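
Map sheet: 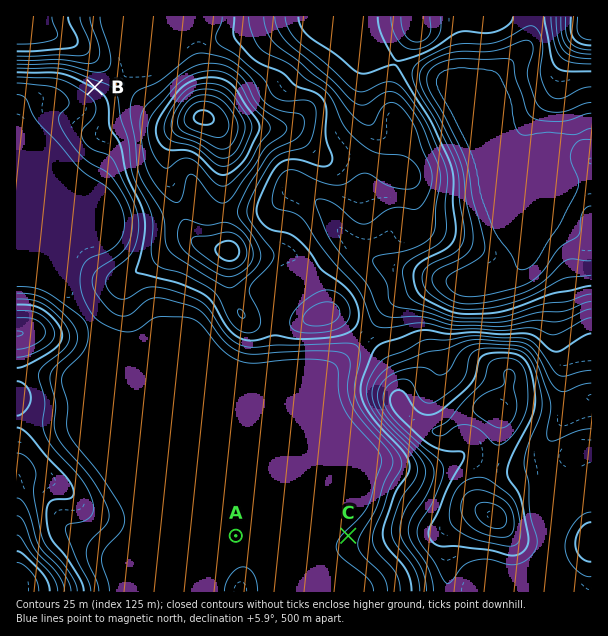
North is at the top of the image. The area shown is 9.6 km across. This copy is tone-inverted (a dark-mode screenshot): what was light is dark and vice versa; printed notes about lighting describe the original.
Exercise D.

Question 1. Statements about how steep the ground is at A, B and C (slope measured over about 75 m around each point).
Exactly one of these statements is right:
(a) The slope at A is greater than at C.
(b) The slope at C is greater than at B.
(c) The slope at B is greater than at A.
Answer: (c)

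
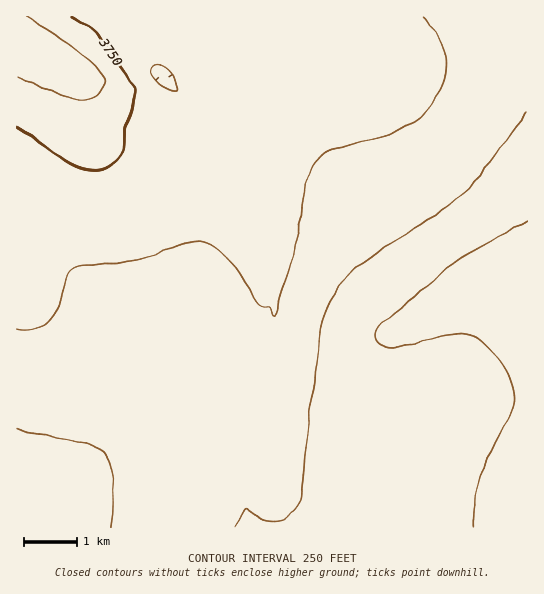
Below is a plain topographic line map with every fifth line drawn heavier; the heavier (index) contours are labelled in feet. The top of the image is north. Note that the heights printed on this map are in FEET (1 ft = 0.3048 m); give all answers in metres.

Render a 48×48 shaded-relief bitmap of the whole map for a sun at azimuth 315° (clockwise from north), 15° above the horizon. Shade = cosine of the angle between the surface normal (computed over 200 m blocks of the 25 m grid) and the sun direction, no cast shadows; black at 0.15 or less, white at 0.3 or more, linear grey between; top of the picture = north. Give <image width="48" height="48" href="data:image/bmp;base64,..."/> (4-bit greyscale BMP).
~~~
<image width="48" height="48" href="data:image/bmp;base64,Qk32BAAAAAAAAHYAAAAoAAAAMAAAADAAAAABAAQAAAAAAIAEAAATCwAAEwsAABAAAAAAAAAAAAAAABEREQAiIiIAMzMzAERERABVVVUAZmZmAHd3dwCIiIgAmZmZAKqqqgC7u7sAzMzMAN3d3QDu7u4A////ALu7u7zd7+3KhmZndkNHqqqqmZqqqqqqq7u7u7zN7u7Kh2Zpl0IlmqqZmZmaqqqqqru7u7vN7v7bl2ZpylM0iZmZmZmZmqqqqru7u7vN7v7cqGZp7XRFiZmZmZmZmZqqqruru7vM3v/tuXZY3pRFiZmZmZmZmZmqqqqqq7u83u/uyodnzpRFeZmZmZmZmZmaqqqqqru8ze/+25dmvpRFeZmZmZmZmZmZqqqqqqu7ze7/7Kl2rZRFeZmZmZmZmZmZmqqqqqq7zN7/7cqGnZRFeZmZmZmZmZmZmqqqqqqrvN3v/tuXjJRFeZmqqqmZmZmZmaqqqqqqu83u/tyoi5RFeZqqqqqpmZmZmqqqqqqqq7ze7u25ipRFeJqru7uqqZmZmqqqqqqqqrzN7u3KioRFeJq7zMu7qqmZqpmZmqqqqqvM3u3KmoRFeJq8zdzLuqqaqoiImZqqqqq83e7bmoRFZ4q83d3cy7qqqnd3iJmZqqq7ze7cqXRFVoms3e7dzLuqq2ZmeImZmaqrzd7cqnRERWibzd7t3cu7u1VFZ4iZmZmqvN3cunRDRFaKvN3e3dy7u1Q0VniZmZmqvM3cunRDM0Vomrzd3dy7u1VEVniJmZmaq83cunVDIjRWeau83cy7u3ZVVniJmZmZq8zcunVDIiNFZ4mrvMu7qql2Z3iIiIiZqrzMuoVDIiM0RWeJqqqqqcuXd4iIiIiJmrzMuoVDMzMzREVniIiIiNypiIiIiIiImqvLuoZUMzREM0RFZmd3d+26mYiIiIiImau7uoZVREREQzM0RFVWZt26mZiIiIiImau7qoZlVVVVRDMzM0RFVdy6qZiIiHiImaq7qXZmZmZmVUMzMzNEVcu6qZiIh3eImaq6qXZmZ3d2ZVRDMzM0Rbu6mZiId3eImaqqmXZmd3d3dmVEQzM0RbuqmZiHd3eImqqqmHVmd4iId2ZVREREVbuqmZiHd3iJmruqmGVnd4iIh3ZmVUREVbuqmYiHd3iJq7uql2ZneIiIiHd2ZVVVVbuqmYh3d3iau8u6mGZneIiIiHd2ZlVVVbuqmYh3d4mrzMy6iGZneIiIiHd3ZmVVVbuqmYd3Z4ms3dy6h2Znd4iIh3d3ZmZVVaqqmYdmZ4m87ty5h2Znd3d3d3d3ZmZVVZqpmIdmVnms3d25h3Z3d3d3d3d3ZmZlVYmZmHZUNGir3ty5h3d3d3ZmZmZ3ZmZlVXiJh2QyEket//25h3d3d2ZmZmZmZmZmZWeHdlMREkjO//26mIiHd2ZmZmZnd3ZmZmd3ZkMRE2rf//26mZmIh3ZmZmZ3d3d2Znd3dlRDNYvf/+3LqqqqmYd3d3d3d3d3dod4iIdmZorO/+3Lu7u7uqmIiIiIiIh3d5mZqqmGVnm97t3MzMzd3MuqmZmZiIiId7u8zMqGVWi83d3Mzd3u7dzLqqmZmZmIiM3d3cqWVWis3d3M3e7u7u3cu6qqqZmZiM7u7cuYdnirzdzN3e7v/u7cy7uqqqmZma7+79y6mIibvMzN3e7u7u7dzLu7qqqZmQ=="/>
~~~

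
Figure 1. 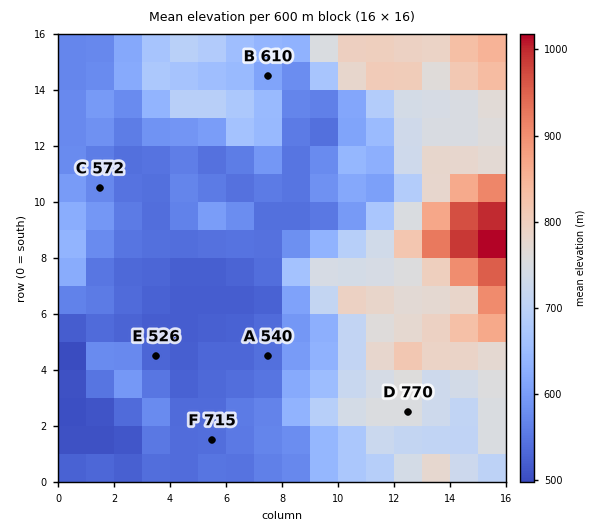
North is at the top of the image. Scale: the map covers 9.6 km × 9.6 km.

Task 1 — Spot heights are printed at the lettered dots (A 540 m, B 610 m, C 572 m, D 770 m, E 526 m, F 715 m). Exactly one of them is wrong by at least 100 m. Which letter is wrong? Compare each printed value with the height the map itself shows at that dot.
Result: F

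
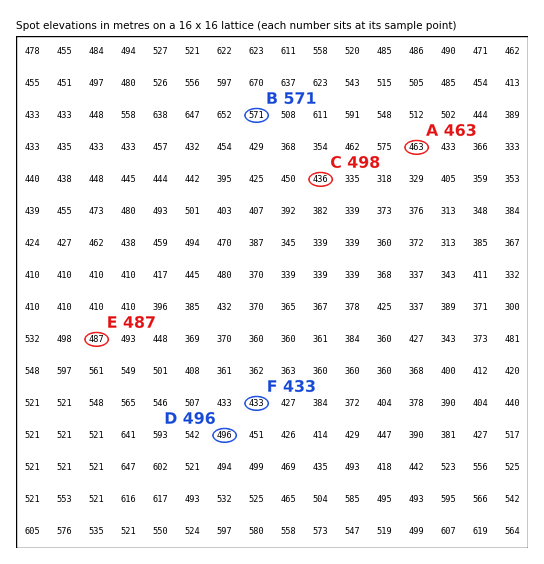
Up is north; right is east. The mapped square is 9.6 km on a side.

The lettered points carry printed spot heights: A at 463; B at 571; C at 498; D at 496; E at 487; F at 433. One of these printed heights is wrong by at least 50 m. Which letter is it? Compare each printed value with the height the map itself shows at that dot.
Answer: C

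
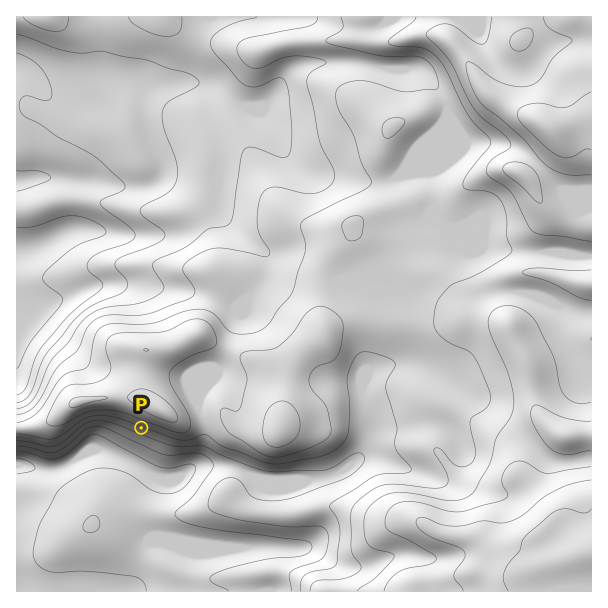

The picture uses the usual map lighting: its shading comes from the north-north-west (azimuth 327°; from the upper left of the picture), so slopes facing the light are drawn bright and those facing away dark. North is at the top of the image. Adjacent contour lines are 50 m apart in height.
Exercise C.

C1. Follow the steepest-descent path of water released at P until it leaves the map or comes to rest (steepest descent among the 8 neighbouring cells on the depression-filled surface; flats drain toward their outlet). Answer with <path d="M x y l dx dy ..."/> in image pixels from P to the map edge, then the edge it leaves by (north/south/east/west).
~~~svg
<path d="M141 428l0 10-19 20-3 0-5-3-3 0-6-3-19 0-2 1-6 0-12 12-6 3-3 0-1 2-18 0-2-2-4 0-2-1-4 0-2-2-7 0"/>
exit: west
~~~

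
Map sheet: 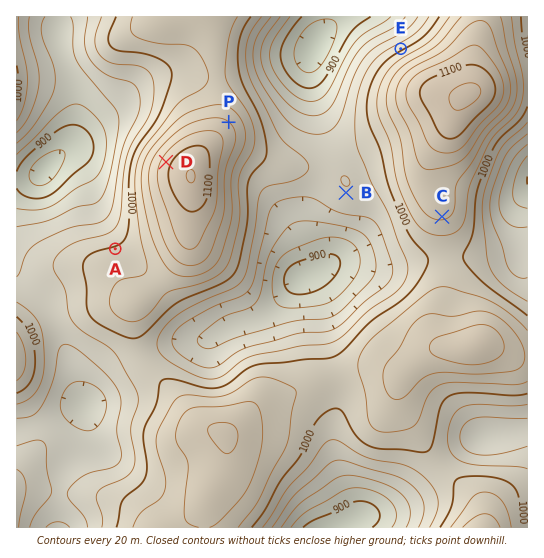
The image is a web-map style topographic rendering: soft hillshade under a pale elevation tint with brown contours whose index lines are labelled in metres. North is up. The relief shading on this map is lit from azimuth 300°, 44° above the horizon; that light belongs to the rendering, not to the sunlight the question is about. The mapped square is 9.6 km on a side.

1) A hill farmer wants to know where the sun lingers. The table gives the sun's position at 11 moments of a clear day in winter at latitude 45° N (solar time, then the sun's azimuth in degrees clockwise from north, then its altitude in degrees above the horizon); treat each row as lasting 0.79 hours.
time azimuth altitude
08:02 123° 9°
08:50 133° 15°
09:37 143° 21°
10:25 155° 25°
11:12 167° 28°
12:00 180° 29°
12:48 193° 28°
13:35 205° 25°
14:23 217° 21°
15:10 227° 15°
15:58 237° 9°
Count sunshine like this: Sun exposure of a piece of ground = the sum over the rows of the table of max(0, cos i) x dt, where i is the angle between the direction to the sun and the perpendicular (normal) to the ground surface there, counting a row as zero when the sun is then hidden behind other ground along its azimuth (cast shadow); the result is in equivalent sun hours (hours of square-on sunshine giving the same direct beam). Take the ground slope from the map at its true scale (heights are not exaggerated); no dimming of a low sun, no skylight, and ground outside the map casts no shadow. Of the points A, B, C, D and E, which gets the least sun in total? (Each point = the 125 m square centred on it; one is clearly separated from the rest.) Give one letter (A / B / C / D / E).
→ E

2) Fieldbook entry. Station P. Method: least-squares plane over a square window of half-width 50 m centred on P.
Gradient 5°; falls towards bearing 39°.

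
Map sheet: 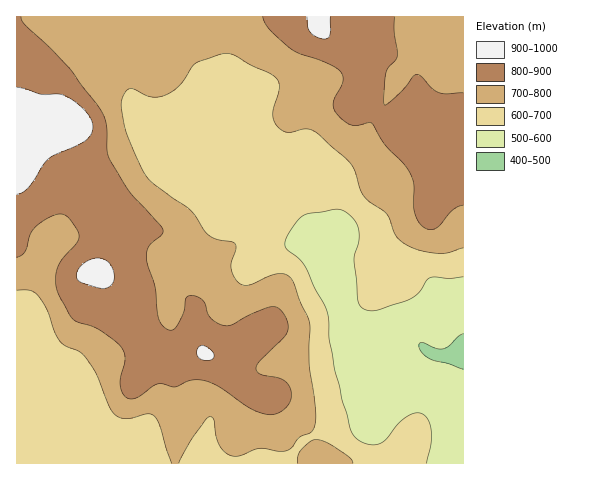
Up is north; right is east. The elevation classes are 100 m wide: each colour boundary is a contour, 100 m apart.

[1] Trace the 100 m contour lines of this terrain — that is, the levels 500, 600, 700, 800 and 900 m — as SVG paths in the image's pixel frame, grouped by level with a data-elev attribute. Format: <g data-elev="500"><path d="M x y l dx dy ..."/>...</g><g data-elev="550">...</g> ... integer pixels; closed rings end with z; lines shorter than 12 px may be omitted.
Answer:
<g data-elev="500"><path d="M463 369l-33-10-8-6-3-7 1-3 3-1 12 6 9 1 5-3 10-10 4-2"/></g><g data-elev="600"><path d="M427 463l4-19 0-13-3-12-7-6-7 0-9 5-8 7-11 14-8 5-7 1-7-2-7-4-4-5-11-34-8-31-5-29 0-20-3-11-12-22-9-21-6-7-13-10-1-7 10-19 10-8 31-6 6 1 6 4 8 9 3 9 0 10-5 17 4 41 3 7 7 3 10 0 32-11 8-6 9-13 4-3 18 1 14-1"/></g><g data-elev="700"><path d="M179 463l13-24 17-22 2 0 3 2 2 18 4 10 7 6 7 3 7 0 18-8 20 3 7 0 6-4 8-10 12-5 3-7 1-9-7-52 1-39-16-41-4-7-5-3-7 0-9 2-19 9-6 0-5-2-5-6-3-10 0-5 5-13-1-6-18-4-8-4-19-25-35-25-8-7-11-23-11-29-4-23 2-7 4-6 6-1 18 8 13-1 8-4 8-7 12-18 4-4 26-9 7 0 6 1 16 10 19 9 6 4 3 5 0 6-6 26 4 11 4 4 6 2 18-3 8 2 33 27 8 11 9 26 6 6 18 13 8 20 5 7 15 8 19 4 13 0 16-5"/><path d="M353 463l-3-5-15-11-10-5-9-2-7 2-9 9-2 5 0 7"/><path d="M17 290l14 1 8 5 8 14 7 22 6 9 6 5 15 7 11 14 6 10 11 29 6 8 4 3 6 2 22-5 5 0 3 3 5 9 12 37"/></g><g data-elev="800"><path d="M17 257l8-5 6-20 10-10 9-5 9-3 6 1 5 5 8 11 1 7-3 6-13 14-5 8-2 12 1 13 12 23 5 6 24 9 17 12 7 7 3 6 0 6-4 17-1 8 3 8 4 5 5 1 5-1 21-14 17 3 13-6 9-1 9 1 9 3 34 24 15 6 7 1 7-2 7-4 5-6 1-11-4-9-8-5-19-4-4-5 3-7 24-23 4-7 1-6-1-6-4-8-5-4-5-1-6 1-18 7-17 10-8 1-8-4-6-4-5-14-3-4-6-4-6-1-4 4-3 14-8 15-6 2-8-6-3-10-3-27-7-22-2-9 3-10 13-11 1-6-33-36-20-33-3-9-1-28-7-15-29-39-20-21-25-23-3-5-1-3"/><path d="M463 93l-17 1-8-2-7-4-10-12-4-2-4 2-16 20-9 8-4 1 2-32 3-6 7-7 1-5-3-23 0-15"/><path d="M263 17l6 12 22 20 9 5 27 9 14 9 2 9-9 20-1 5 2 5 7 8 8 6 7 0 12-2 3 1 13 21 20 21 8 15 1 29 3 9 4 6 7 4 7 0 18-19 10-5"/></g><g data-elev="900"><path d="M202 360l8 0 4-4-4-7-8-4-3 2-2 6 1 4z"/><path d="M102 288l6 0 4-4 2-6-1-8-3-6-6-5-6-1-7 1-11 8-3 6 0 5 5 5z"/><path d="M17 194l5-2 7-5 19-28 36-18 6-5 3-9-1-7-5-8-9-8-10-7-9-3-18 0-24-7"/><path d="M307 17l1 10 2 5 6 5 9 2 3-1 2-3 0-18"/></g>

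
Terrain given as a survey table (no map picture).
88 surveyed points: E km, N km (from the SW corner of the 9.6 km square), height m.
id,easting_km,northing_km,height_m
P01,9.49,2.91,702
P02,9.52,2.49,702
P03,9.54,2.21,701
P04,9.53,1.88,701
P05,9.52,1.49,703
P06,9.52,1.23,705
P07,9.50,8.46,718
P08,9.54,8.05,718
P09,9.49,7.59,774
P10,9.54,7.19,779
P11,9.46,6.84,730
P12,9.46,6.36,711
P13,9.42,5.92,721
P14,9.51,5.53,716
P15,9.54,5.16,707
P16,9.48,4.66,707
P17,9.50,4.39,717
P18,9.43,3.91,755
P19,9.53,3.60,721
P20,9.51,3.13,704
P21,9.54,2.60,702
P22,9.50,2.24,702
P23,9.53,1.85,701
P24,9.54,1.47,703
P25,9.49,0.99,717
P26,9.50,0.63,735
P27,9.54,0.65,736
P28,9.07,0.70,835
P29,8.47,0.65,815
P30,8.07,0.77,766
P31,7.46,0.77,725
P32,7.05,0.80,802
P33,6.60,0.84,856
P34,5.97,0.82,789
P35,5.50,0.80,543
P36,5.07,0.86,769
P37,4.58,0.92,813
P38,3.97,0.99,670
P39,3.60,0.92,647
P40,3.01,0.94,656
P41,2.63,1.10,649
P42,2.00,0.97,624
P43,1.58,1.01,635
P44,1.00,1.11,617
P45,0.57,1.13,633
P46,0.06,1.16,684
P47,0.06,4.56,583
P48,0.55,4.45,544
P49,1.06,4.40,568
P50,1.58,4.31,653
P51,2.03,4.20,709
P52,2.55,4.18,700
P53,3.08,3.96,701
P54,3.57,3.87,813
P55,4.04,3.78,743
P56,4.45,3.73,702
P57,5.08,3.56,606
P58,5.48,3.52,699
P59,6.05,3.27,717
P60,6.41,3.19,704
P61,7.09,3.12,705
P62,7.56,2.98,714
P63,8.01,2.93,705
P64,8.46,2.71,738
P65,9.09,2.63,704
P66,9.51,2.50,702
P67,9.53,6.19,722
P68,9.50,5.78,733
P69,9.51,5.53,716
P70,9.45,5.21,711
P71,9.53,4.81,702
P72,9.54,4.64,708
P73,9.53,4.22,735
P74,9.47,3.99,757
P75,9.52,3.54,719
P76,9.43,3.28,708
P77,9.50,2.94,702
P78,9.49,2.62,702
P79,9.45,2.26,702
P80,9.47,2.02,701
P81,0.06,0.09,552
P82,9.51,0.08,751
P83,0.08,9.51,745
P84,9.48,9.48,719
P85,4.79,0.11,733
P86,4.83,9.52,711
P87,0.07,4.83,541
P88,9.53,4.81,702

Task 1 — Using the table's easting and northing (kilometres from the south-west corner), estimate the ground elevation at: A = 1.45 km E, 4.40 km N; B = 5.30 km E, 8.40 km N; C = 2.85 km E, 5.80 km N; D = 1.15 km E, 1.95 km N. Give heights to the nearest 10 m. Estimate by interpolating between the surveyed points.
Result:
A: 630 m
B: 690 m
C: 750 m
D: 560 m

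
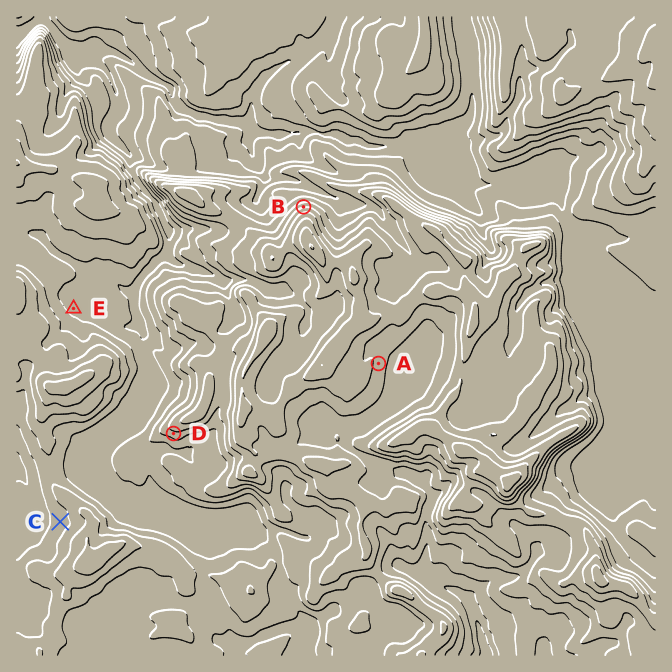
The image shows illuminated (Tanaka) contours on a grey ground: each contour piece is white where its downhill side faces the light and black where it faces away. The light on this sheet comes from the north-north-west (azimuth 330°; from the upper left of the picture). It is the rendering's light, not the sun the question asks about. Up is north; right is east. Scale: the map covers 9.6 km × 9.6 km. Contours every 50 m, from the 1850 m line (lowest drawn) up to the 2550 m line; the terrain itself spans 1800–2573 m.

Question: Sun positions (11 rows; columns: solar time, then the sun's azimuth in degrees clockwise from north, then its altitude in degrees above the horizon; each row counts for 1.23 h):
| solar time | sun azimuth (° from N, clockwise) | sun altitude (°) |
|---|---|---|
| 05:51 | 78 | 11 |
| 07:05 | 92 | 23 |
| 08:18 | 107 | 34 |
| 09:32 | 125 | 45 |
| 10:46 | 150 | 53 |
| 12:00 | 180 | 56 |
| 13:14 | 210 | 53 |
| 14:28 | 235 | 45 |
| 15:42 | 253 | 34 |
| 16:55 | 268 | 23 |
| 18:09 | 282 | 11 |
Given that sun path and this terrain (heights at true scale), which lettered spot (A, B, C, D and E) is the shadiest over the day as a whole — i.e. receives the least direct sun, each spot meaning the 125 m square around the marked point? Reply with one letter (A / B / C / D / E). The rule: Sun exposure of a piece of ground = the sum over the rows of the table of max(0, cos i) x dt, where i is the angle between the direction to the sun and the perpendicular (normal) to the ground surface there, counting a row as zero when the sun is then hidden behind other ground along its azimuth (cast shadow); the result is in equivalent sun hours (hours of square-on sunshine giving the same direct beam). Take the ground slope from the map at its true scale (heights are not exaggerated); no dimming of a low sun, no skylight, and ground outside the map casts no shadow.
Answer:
B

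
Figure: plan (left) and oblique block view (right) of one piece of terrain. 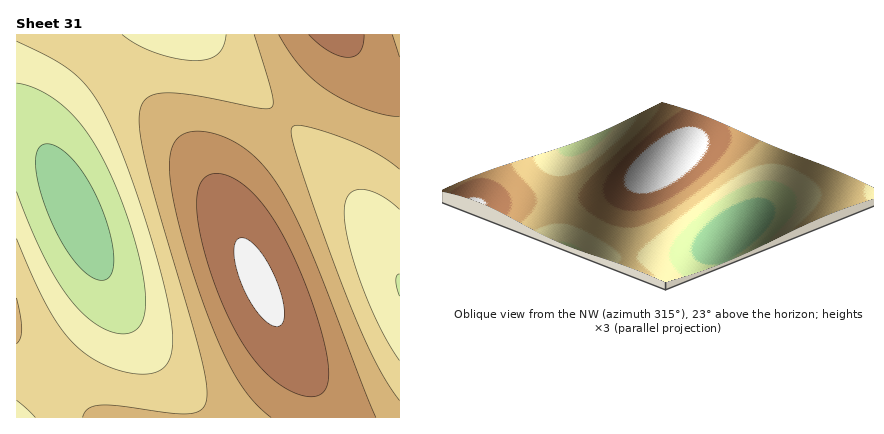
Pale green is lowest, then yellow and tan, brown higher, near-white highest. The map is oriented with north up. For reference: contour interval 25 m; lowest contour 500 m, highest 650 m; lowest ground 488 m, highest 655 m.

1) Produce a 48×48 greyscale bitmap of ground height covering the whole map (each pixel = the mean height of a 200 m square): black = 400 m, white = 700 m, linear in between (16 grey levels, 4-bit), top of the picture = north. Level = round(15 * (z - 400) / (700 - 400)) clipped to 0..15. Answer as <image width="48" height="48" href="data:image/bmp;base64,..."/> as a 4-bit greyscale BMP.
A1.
<image width="48" height="48" href="data:image/bmp;base64,Qk32BAAAAAAAAHYAAAAoAAAAMAAAADAAAAABAAQAAAAAAIAEAAATCwAAEwsAABAAAAAAAAAAAAAAABEREQAiIiIAMzMzAERERABVVVUAZmZmAHd3dwCIiIgAmZmZAKqqqgC7u7sAzMzMAN3d3QDu7u4A////AHeIiImZmZmZmZmZmZmZmqqqu7u7u6qqqXiIiImZmZmZmZmZmZmZqqqru7u7u6qqmYiIiImZmZiIiIiImZmaqqu7u7u7u6qpmYiIiIiIiIiIiIiIiZmaqru7u7u7u6qpmYiIiIiIiIiIiIiIiZmqqru7zMu7u6qZmIiIiIiIiIiHiIiIiZmqq7u8zMy7uqqZiIiIiIiIh3d3d3iIiZqqu7zMzMy7uqqZiJmIiIiHd3d3d3iImZqru8zMzMy7uqmYiJmIiIh3d3d3d3iImZqru8zMzMy7uqmYh5mIiId3d3Z3d3eImaq7vMzMzMy7qpmId5mIiHd3dmZmd3eImaq7zMzMzMy7qpmId5mIh3d2ZmZmZ3iImau7zMzczMu7qZiHd5mIh3dmZmZmZ3iJmqu8zM3czMu6qZiHd5iId3ZmZmZmZ3iJmqu8zN3dzMu6qYh3dpiId2ZmZVZmZ3iJqrvMzd3czLuqmYh3dpiHd2ZlVVVmZ3iZqrvMzd3czLuqmYh3ZoiHdmZVVVVmZ3iZqrzM3d3czLuqmId3Zoh3ZmVVVVVmd4iZq7zM3d3My7qpmId3Zoh3ZlVVVVVmd4iaq7zM3d3My7qpmId3Zod2ZlVVVVVmd4maq8zN3dzMu7qZiHd2Zod2ZVVVVVVmeImau8zN3dzMu6qZiHd3ZndmZVVVVVZneImqu8zN3czLu6qYiHd3d3dmVVVFVVZneJmqu8zMzMzLuqmYh3d3d3ZmVVRFVVZneJmru8zMzMy7uqmYh3d3d3ZlVVRFVVZniJqrvMzMzMy7qpmIh3d3d3ZlVURFVWZ3iJqrvMzMzMu7qpmIh3d3d2ZVVURVVWZ3iZqrvMzMzLu6qZmIh3d3eGZVVURVVmZ4iZqru8zMy7uqqZmIh3d3iGZVVUVVVmd4iaqru8zMu7uqmZiIiIeIiGVVVVVVVmd4maqru7u7u7qqmZiIiIiIiGVVVVVVZneImaqru7u7u6qpmZiIiIiIiWVVVVVWZneImaqru7u7uqqpmZiIiIiImWVVVVVWZ3iImaqru7u7qqqZmZiIiIiZmVVVVVVmZ3iJmaqqu7uqqqmZmZiIiJmZmVVVVVZmd3iJmaqqqqqqqpmZmZmZmZmZmVVVVWZmd4iJmaqqqqqqqZmZmZmZmZmZqmVVVmZnd4iJmZqqqqqpmZmZmZmZmZmqqmZWZmZ3eIiZmZmqqpmZmZmZmZmZmaqqqmZmZmd3eIiZmZmZmZmZmZmZmZmZqqqqqmZmZnd3iIiZmZmZmZmZmZmZmZmqqqqqqmZmZ3d3iIiJmZmZmZmZmZmZmZqqqqqqqmZmd3d4iIiImZmIiIiIiJmZmaqqq7u7qmZ3d3eIiIiIiIiIiIiIiJmZmqqqu7u7qnd3d3iIiIiIiIiIiIiIiJmZqqq7u7u7und3eIiIiIiIiIiIiIiIiJmaqqu7u7u7qnd4iIiIiIiIiHd3d3iIiJmaqru7u7u7qniIiIiIiIiHd3d3d3eIiZmqq7u7u7u7qoiIiIiIiIh3d3d3d3eIiZmqu7vMzLu7qg=="/>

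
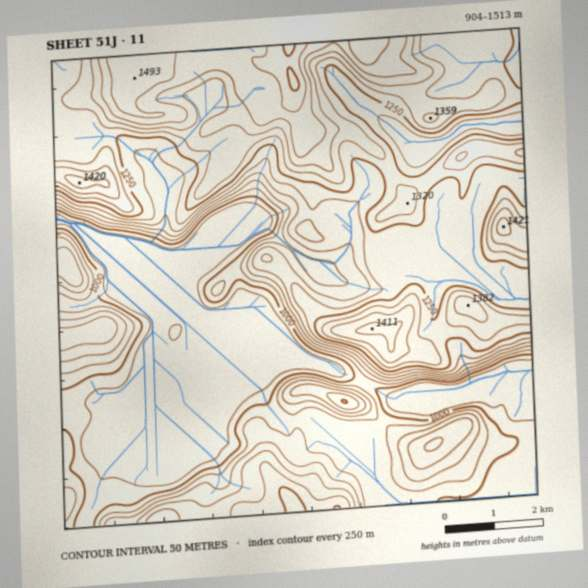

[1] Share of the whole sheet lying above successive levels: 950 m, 81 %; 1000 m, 75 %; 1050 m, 67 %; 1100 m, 61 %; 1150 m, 55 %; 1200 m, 46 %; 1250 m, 33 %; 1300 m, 21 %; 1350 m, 13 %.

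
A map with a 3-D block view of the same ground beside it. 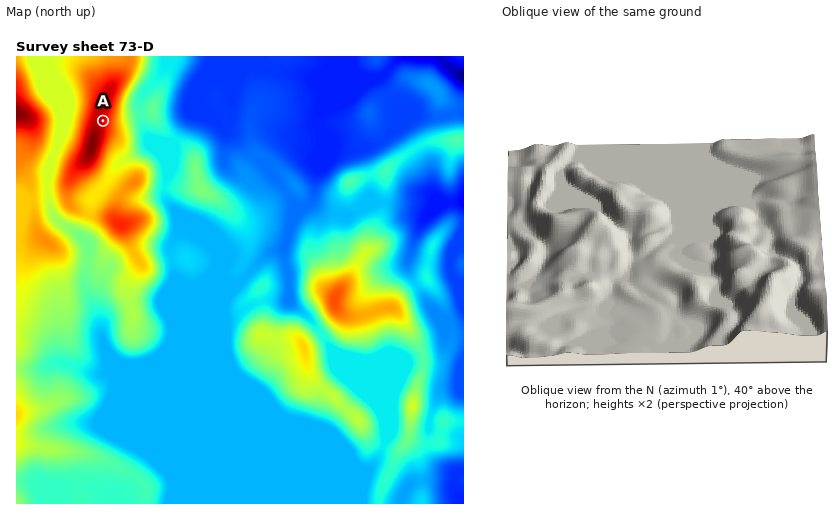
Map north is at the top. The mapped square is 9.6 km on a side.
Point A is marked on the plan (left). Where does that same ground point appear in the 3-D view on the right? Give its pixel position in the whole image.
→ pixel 764 293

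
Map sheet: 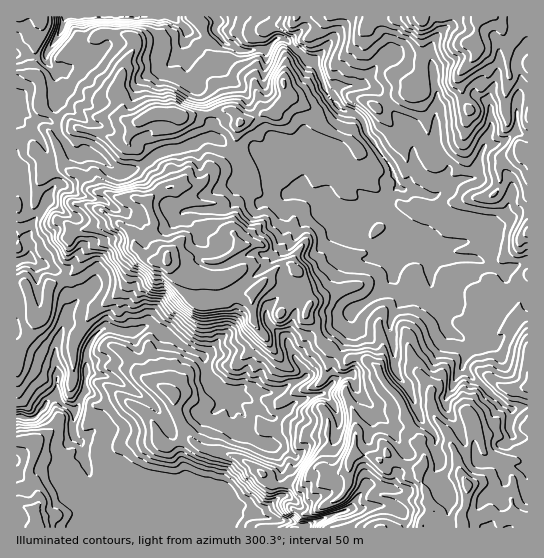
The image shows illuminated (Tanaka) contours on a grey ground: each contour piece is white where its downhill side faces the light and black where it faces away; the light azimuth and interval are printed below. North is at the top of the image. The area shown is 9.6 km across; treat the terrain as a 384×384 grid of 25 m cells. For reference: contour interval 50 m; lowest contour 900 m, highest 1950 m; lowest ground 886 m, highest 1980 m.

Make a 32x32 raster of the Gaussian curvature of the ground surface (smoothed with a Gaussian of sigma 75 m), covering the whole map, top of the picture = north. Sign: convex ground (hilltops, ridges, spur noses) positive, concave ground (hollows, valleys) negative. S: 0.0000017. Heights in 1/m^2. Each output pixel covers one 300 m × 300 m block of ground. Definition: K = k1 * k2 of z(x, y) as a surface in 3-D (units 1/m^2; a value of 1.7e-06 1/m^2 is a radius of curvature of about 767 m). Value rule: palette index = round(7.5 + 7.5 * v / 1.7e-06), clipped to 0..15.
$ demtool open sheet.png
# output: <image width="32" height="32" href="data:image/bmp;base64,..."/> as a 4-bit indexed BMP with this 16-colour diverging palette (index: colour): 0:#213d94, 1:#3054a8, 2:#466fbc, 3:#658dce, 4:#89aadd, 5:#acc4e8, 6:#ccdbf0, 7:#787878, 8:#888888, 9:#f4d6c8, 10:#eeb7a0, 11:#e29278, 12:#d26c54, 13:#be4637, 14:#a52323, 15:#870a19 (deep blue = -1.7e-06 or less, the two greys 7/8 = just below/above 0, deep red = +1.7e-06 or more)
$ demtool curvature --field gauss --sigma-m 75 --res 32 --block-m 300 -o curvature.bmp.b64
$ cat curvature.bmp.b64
<image width="32" height="32" href="data:image/bmp;base64,Qk12AgAAAAAAAHYAAAAoAAAAIAAAACAAAAABAAQAAAAAAAACAAATCwAAEwsAABAAAAAAAAAAlD0hAKhUMAC8b0YAzo1lAN2qiQDoxKwA8NvMAHh4eACIiIgAyNb0AKC37gB4kuIAVGzSADdGvgAjI6UAGQqHAHl3d3iHd3d50PFW6EmIeHd7h3d3h3eIhRyP9Ud2lzh4dnh3d3eHim8Ch5WHwXn2eGaId4d1lpmPA/dKp11Vlnhmd3d2i2lxist3koqGhIZ1jWh3drhXeGiqVIiHeYh3uFejmJlnSXh6V4eHeFd0h3mpE5aZd2h3dpnaZod4ivZpd293h4qmiJZlBfV4iJZ1mKjIVXiIl1l3lPcOiXWZW3aXSIdleIeLZ2d1keZ3hGeoV3hftrdVhkyobFknmJeHjGlnWipadZ/HFieZhteIeHR5h3SH1o6DCfHZp6Vmd3h2doeGY3mJhYdGk2dXh3eId8VWjDtzZ4hqaFd6eHeIeIg5U453rld3hk+Ih3iIh4dmt410fGxoh5pzyHd3h3d3SkZ8JmdYhnxod1eHiId3iH+gtYmmaZd3xYd3h4aId3hyiY80qmh2hmeHd4iGh3WcaHenRthapoiIiHh3h4iHl2ioKHWWWKWnh4eId4eHd3hXaYipq2dndXeHeHlneGhnbndJZoZod6V4h4eJZ4d4eDh0S2h5mPA7c7h0iGeFiNbUfYd3V6qnblZIaajil7W5apRniGd1jViH2IU5h5sVdnl8R3ipmHeHlfdJh1h2rYeFRGiIdYdnZm7S5Wh5hXaIZ3hcaX8qgmiXcPiJipNsqHh9N3V5Wk94hw9KKWN/M1iH"/>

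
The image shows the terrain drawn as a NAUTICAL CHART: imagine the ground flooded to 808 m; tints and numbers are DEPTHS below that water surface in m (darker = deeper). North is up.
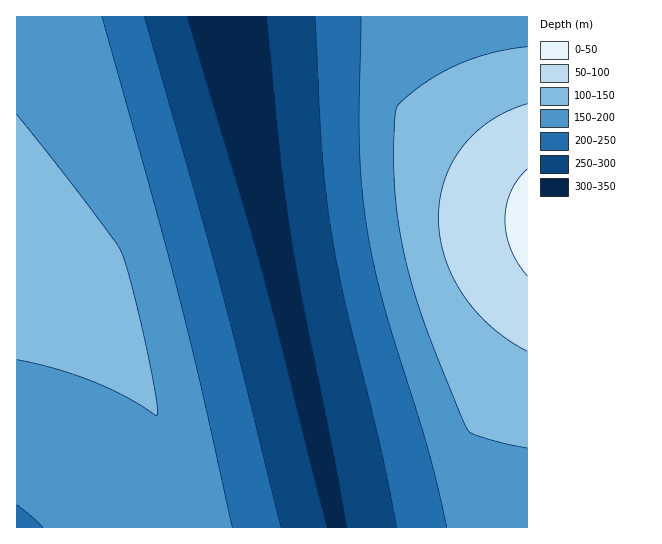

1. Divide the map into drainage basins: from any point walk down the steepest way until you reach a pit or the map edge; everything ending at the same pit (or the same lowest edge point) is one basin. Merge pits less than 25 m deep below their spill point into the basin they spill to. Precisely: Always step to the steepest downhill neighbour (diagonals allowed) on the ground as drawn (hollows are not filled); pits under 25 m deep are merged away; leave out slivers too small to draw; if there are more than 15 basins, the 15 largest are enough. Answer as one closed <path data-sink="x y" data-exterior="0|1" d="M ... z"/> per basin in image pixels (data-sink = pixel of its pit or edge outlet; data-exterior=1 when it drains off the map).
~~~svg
<path data-sink="225 17" data-exterior="1" d="M527 16l-511 1 0 262 62 34 35 24 23 21 9 17 7 23 31 130 345-1z"/><path data-sink="17 527" data-exterior="1" d="M18 280l-2 1 0 246 166 1-30-130-11-32-14-17-29-22-37-24z"/>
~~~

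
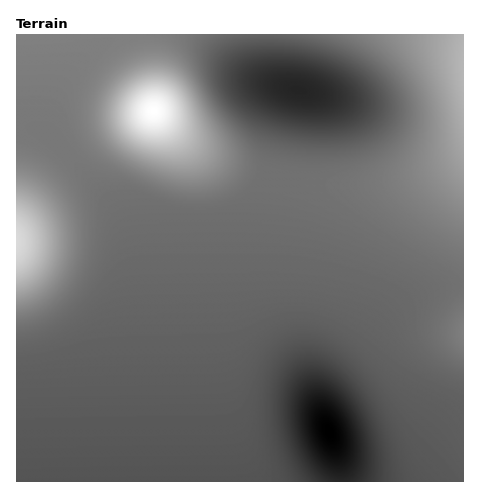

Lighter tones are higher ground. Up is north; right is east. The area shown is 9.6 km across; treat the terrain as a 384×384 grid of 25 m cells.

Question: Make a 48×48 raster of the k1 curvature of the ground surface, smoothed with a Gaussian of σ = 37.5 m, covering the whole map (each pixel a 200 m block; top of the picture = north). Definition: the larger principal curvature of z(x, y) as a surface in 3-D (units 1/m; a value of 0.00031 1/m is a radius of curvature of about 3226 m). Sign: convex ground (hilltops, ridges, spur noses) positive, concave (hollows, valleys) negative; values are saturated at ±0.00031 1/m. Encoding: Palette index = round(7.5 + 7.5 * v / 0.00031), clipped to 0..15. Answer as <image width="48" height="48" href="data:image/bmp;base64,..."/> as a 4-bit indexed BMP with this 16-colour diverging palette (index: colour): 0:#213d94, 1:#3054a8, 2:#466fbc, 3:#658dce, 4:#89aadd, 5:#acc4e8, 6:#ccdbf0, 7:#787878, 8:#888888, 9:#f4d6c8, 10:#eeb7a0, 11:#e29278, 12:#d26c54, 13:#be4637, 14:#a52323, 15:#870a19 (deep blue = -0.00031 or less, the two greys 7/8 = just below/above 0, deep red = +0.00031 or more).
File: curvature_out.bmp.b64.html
<image width="48" height="48" href="data:image/bmp;base64,Qk32BAAAAAAAAHYAAAAoAAAAMAAAADAAAAABAAQAAAAAAIAEAAATCwAAEwsAABAAAAAAAAAAlD0hAKhUMAC8b0YAzo1lAN2qiQDoxKwA8NvMAHh4eACIiIgAyNb0AKC37gB4kuIAVGzSADdGvgAjI6UAGQqHAIiIiIiIiIiIiIiIiIiJq7uYiImqqYiIiIiIiIiIiIiIiIiIiIiZq7qHd4mqqYiIiIiIiIiIiIiIiIiIiIiavLl2Z4mrqYiIiIiIiIiIiIiIiIiIiIiavKdlVnm7qYiIiIiIiIiIiIiIiIiIiImry5ZVVnq7qYiIiHd3iIiIiIiIiIiIiImru4VVVYq7qYiIiHd3d4iIiIiIiIiIiImrunZVVpvLqYiHd3d3d3iIiIiIiIiIiImruXZVV6u6mIh3d4iId3eIiIiIiIiIiImrqXZmeby6mIh3d4iIiId4iIiIiIiIiImqqYd3iru5mIh3d4iIiIiIiIiIiIiIiImqqYiImrupiIiIiIiIiIiIiIiIiIiIiImamZiJq7qYiIiIiIiIiIiIiIiIiIiIiImZmZmZqqmYiIiIiIiIiIiIiIiIiIiIiIiZmZmaqpmIiIiImYiIiIiIiIiIiIiIiIiJmZmZmZiIiIiJmoiIiIiIiIiIiIiIiIiIiZmZmYiIiIiZmoiIiIiIiIiIiIiIiIiIiImZiIiIiIiJmpmIiIiIiIiIiIiIiIiIiIiIiIiIiIiIiZmYiIiIiIiIiIiIiIiIiIiIiIiHeIiIiKqZiIiIiIiIiHiIiIiIiIiIiId3d3eIiKqpmIiIiIiIiHiIiIiIiIiIiHd3d3d3eLuqmYiIiIiIh3iIiIiIiIiIh3d3d3d3d7uqmYiIiIiIh3eIiIiIiIiIiHd3d3d3d7u6mYiIiIiId3eIiIiIiIiIiIiIiHd3d8u6qYiIiIiId3d4iIiIiIiIiIiIiIiIiMu6qYiIiIh3d3d4iIiIiIiIiIiIiIiIiMu6qYiIiId3d3d4iIiIiIiIiIiIiIiIiLu6mYiIh3d3d3d3iIiIiIiIiIiIiIiIiLuqmYiId3d3eIiIh4iIiIiIiIiIiIiIiLuqmYiHd3d4iIiIiIiIiIiIiIiIiIiIiKqpmIiHd3eIiIiIiIiIiIiIiIiIiIiIiKqZiIiHd3eIiJmZmIiIiIiIiIiIiIiIiJmYiIiIh4iImZqqmZiIiJmZmZmZmIiIiJmIiIiIiIiJmqu6qpmZmZmZmZmZmZmIiIiIiIiImZmaq7u7uqqaqqqqqqqZmZmYiIiIiIiZqqq7zMzMu6qqqqqqqqqZmZmZiIiHeIiavMzN3t3Mu6qqqqqqmZmZmZmIiIh3eIibze7v/+3LuqmqmZiIiIiIiIiIiIh3eIib3////+y6mYiYh3d3d3eIiIiIiId3eIib3////9uod3d3d3d3d3d3eIiIiHd3iIiazv///smGZmd3d3ZmZ3d3eIiIiHd3iIiave///bh2Vmd3d3dmZnd3eIiIiHd4iIiJq97//bl2ZmZmZ3dmZ3d3iIiIiIiIiIiImrze7bmHZmd2Z3Zmd3eIiJmZmIiIiIiIiaq8zLmHd3d3d3d3d4iZmZmZmIiIiIiIiJmqu6mYh3d3d3d4iZmamZmZmIiIiIiIiIiZmpmZiIiIiImZqqqqqZmYiIiIiIiIiIiImZmZmZmZmqqqqqqqmZmIiA=="/>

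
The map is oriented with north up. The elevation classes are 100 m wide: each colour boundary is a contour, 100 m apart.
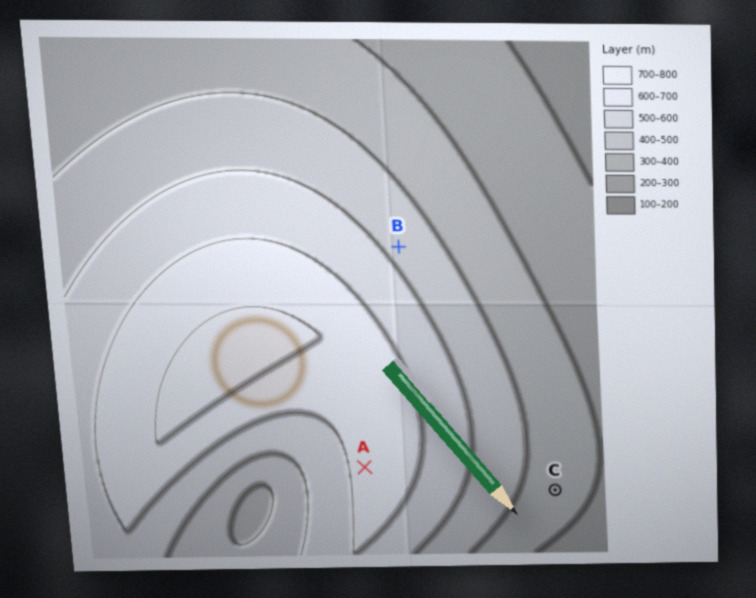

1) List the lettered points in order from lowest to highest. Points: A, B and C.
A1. C B A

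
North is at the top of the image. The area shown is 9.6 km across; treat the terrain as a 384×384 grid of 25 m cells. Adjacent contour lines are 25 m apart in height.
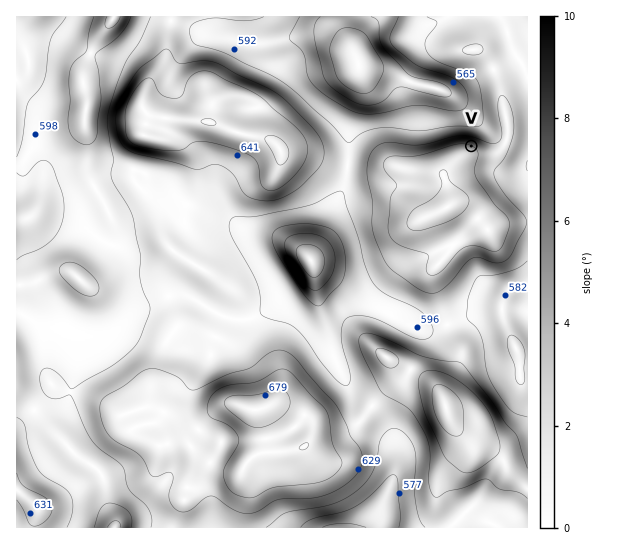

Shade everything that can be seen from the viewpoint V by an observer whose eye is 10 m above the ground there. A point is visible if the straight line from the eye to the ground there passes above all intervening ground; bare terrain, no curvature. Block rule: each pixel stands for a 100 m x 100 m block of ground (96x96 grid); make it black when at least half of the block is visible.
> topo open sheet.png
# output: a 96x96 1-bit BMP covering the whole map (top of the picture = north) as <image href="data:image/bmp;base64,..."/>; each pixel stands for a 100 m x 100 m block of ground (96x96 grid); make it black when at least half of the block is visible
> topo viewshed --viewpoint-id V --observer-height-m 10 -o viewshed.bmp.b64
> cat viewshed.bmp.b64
<image width="96" height="96" href="data:image/bmp;base64,Qk2+BAAAAAAAAD4AAAAoAAAAYAAAAGAAAAABAAEAAAAAAIAEAAATCwAAEwsAAAIAAAAAAAAA////AAAAAAAAAAAAAAAAAAAAAAAAAAAAAAAAAAAAAAAAAAAAAAAAAAAAAAAAAAAAAAAAAAAAAAAAAAAAAAAAAAAAAAAAAAAAAAAAAAAAAAAAAAAAAAAAAAAAAAAAAAAAAAAAAAAAAAAAAAAAAAAAAAAAAAAAAAAAAAAAAAAAAAAAAAAAAAAAAAAAAAAAAAAAAAAAAAAAAAAAAAAAAAAAAAAAAAAAAAAAAAAAAAAAAAAAAAAAAAAAAAAAAAAAAAAAAAAAAAAAAAAAAAAAAAAAAAAAAAAAAAAAAAAAAAAAAAAAAAAAAAAAAAAAAAAAAAAAAAAAAAAAAAAAAAAAAAAAAAAAAAAAAAAAAAAAAAAAAAAAAAAAAAAAAAAAAAAAAAAAAAAAAAAAAAAAAAAAAAAAAAAAAAAAAAAAAAAAAAAAAAAAAAAAAAAAAAAAAAAAAAAAAAAAAAAAAAAAAAAAAAAAAAAAAAAAAAAAAAAAAAAAAAAAAAAAAAAAAAAAAAAAAAAAAAAAAAAAAAAAAAAAAAAAAAAAAAAAAAAAAAAAAAAAAAAAAAAAAAAAAAAAAAAAAAAAAAAAAAAAAAAAAAAAAAAAAAAAAAAAAAAAAAAAAAAAAAAAAAAAAAAAAAAAAAAAAAAAAAAAAAAAAAAAAAAAAAAAAAAAAAAAAAAAAAAAAAAAAAAAAAAAAAAAAAAAAAAAAAAAAAAAAAAAAAAAAAAAAAAAAAAAAAAAAAAAAAAAAAAAAAAAAAAAAAAAAAAAAAAAAAAAAAAAAAAAAAAAAAAAAAAAAAAAAAAAAAAAAAAAAAAAAAAAAAAAAAAAAAAAAAAAAAAAAAAAAAAAAAAAAAAAAAAAAAAAAAAAAAAAAAAAAAAAAAAAAAAAAAAAAAAAAAAAAAAAAAAAAAAAAAAAAAAAAAAAAAAAAMAAAAAAAAAAAAAAAPAAAAAAAAAAAAAAAP8AAAAAAAAAAAAAAP8AAAAAAAAAAAAAAP8AAAAAAAAAAAAA8f8AAAAAAAAAAAAA//8AAAAAAAAAAAAAf/8AAAAAAADAAAAAf/8AAAAAAABwAAAAP/8AAAAAAAB4AAAAOD8AAAAAAAB+AAAAMCAAAAAAAAA/AAAAMGAAAAAAAAA/gAMAfPAAAAAAAAA/wAMAP/AAAAAAAAB/4AcAP/gAAAAAAAB/8AeAH/gAAAAAAAD//A+AH/gAAAAAAAD///////gAAAAABwH///////gAAAAAD4H///////gAAAAAD8H//8P///gAAAAAB////4B///gAAAAAB////wB///AAAAAAB////gH///AAAAAAA////gP///AAAAAAB////AP///AAAAAAD////AP//+AAAAAAD////gP//+AAAAAAD////wP///EAAAAAD////4////MAAAAAB/////////8AAAAAB/////////8AAAAAD/////////8AAAAP///////+A/8AAAAP/////+H+AD8AAAAP/////8B+AD8AAAAP/////8B+AD8AAAAP/////8A+AD8AAAAH/////8A+AD8="/>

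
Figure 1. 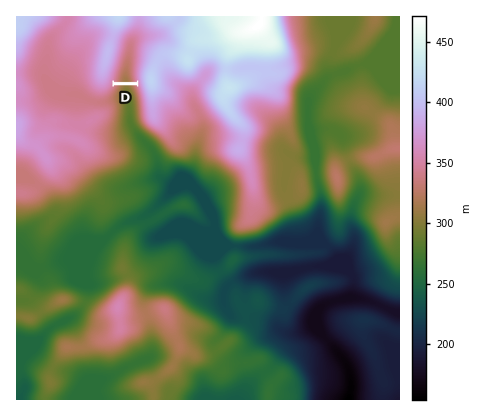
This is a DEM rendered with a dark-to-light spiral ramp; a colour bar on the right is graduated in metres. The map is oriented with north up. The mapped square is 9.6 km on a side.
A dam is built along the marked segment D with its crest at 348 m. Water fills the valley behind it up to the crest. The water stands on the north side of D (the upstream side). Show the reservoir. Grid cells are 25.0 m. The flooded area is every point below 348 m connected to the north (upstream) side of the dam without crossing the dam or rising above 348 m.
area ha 39.2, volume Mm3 5.22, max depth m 37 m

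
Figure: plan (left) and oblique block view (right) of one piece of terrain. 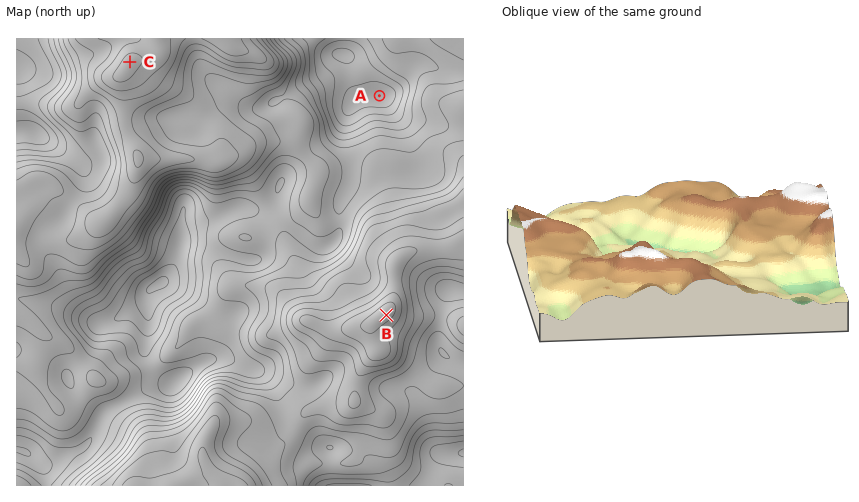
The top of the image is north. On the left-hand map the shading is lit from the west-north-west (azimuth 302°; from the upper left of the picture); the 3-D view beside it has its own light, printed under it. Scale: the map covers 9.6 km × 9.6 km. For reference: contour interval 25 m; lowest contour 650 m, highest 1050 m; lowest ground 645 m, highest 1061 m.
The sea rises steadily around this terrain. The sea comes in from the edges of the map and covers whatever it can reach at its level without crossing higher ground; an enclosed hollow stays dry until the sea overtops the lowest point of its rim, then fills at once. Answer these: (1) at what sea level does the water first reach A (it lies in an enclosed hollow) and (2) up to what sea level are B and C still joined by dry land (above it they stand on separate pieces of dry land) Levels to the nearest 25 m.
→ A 700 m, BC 800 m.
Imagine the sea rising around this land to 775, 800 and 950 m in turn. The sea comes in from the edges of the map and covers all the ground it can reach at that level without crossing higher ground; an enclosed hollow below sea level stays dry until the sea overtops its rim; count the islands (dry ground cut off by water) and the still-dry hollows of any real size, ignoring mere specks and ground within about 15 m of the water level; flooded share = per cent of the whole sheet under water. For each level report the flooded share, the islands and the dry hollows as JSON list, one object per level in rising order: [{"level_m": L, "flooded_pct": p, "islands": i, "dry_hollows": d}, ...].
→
[{"level_m": 775, "flooded_pct": 20, "islands": 0, "dry_hollows": 0}, {"level_m": 800, "flooded_pct": 30, "islands": 0, "dry_hollows": 0}, {"level_m": 950, "flooded_pct": 86, "islands": 0, "dry_hollows": 0}]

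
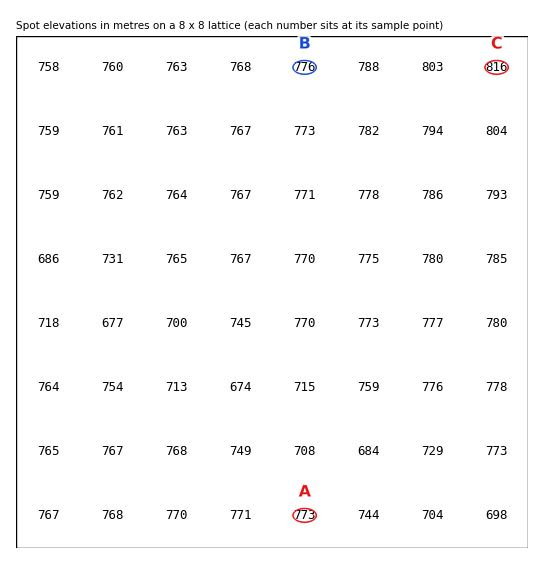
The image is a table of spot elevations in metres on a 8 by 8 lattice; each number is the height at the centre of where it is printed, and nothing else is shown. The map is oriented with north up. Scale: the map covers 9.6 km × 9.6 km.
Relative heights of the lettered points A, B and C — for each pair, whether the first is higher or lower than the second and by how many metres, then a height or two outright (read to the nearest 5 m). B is lower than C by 40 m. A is lower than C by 40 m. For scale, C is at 815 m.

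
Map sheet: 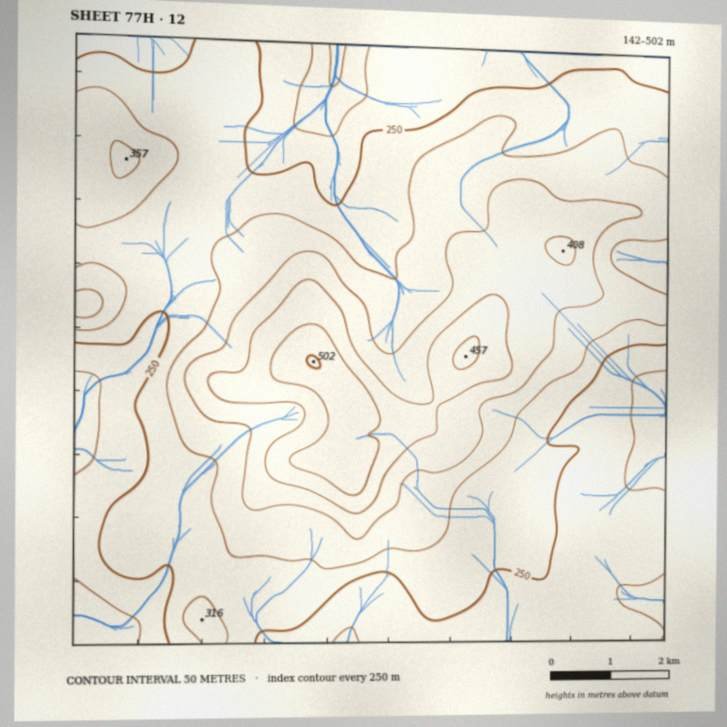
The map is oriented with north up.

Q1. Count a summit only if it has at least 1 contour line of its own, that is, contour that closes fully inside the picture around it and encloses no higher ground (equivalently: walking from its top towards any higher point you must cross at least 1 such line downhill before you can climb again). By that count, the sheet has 4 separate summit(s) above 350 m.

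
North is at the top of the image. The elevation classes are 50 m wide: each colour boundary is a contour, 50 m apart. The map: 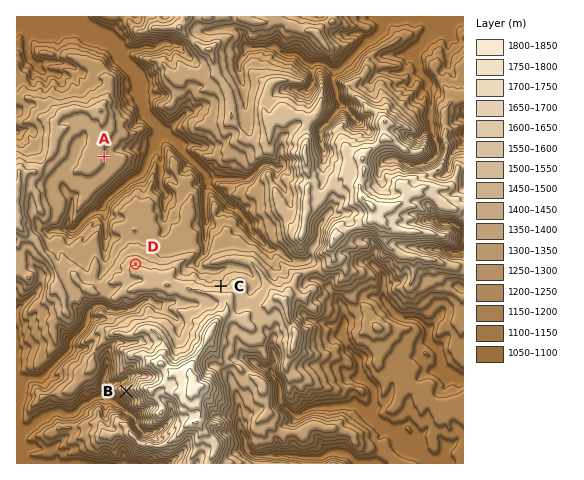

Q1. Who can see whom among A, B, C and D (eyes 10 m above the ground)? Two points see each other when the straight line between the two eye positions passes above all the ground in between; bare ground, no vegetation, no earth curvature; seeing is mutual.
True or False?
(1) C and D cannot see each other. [True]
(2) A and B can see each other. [False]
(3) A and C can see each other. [True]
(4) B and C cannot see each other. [True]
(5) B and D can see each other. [False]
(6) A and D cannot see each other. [False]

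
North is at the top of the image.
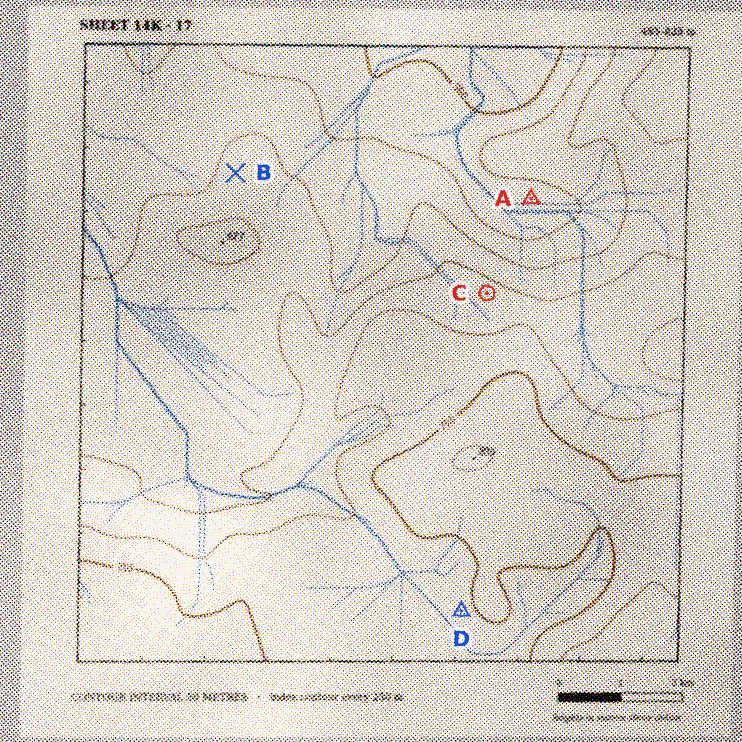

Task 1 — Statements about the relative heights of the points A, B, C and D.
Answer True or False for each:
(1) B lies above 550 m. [True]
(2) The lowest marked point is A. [True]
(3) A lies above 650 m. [False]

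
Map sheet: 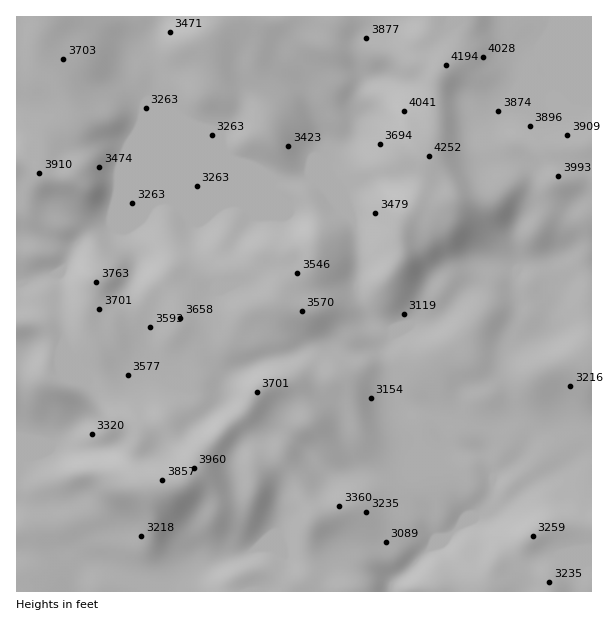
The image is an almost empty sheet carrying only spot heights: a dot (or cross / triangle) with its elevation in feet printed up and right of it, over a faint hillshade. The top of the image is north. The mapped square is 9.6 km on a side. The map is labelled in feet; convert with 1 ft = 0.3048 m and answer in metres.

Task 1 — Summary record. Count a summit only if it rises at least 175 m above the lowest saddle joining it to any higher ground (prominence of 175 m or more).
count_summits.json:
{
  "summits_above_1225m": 1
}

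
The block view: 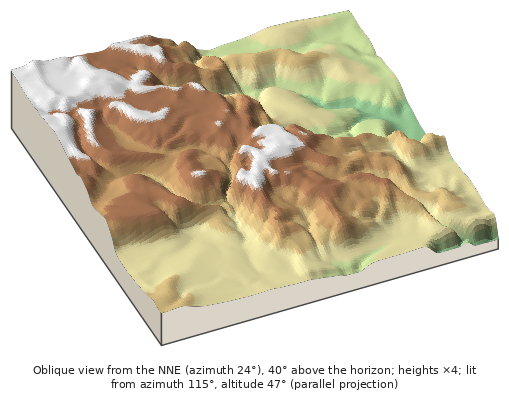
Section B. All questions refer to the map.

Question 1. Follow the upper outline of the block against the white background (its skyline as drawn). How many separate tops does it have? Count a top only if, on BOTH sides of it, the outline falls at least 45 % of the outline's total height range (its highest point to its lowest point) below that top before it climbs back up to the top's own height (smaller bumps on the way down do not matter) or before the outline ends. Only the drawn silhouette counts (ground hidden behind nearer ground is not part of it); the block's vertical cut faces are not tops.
0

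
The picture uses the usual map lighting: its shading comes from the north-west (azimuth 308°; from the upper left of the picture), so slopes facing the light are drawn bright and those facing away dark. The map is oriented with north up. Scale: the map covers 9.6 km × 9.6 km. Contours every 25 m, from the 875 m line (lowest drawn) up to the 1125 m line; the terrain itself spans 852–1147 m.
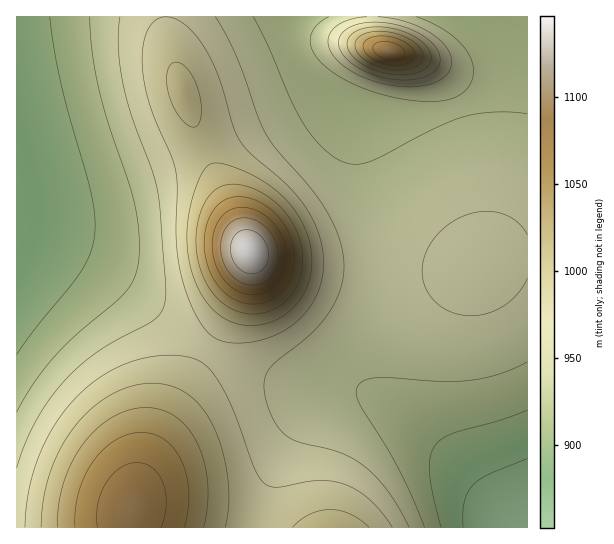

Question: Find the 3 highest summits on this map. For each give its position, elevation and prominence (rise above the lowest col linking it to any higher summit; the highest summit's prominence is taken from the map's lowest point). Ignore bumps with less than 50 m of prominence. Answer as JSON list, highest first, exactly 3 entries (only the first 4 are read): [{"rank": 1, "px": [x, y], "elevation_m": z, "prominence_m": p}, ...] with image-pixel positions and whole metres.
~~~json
[{"rank": 1, "px": [250, 251], "elevation_m": 1147, "prominence_m": 295}, {"rank": 2, "px": [389, 50], "elevation_m": 1093, "prominence_m": 169}, {"rank": 3, "px": [131, 510], "elevation_m": 1092, "prominence_m": 120}]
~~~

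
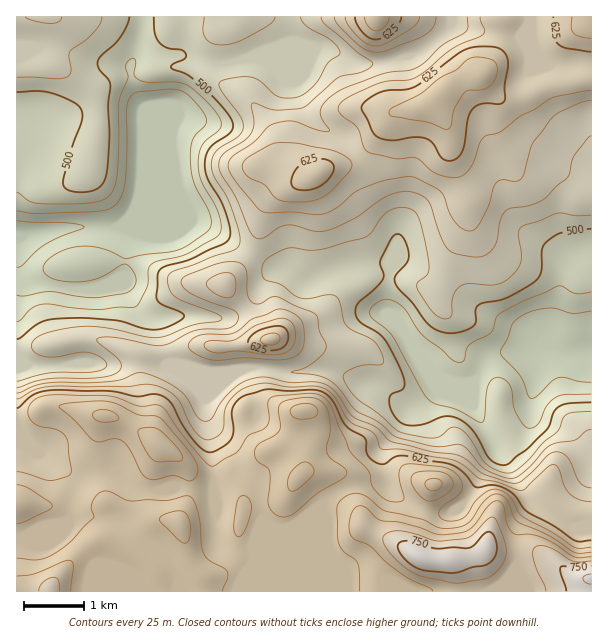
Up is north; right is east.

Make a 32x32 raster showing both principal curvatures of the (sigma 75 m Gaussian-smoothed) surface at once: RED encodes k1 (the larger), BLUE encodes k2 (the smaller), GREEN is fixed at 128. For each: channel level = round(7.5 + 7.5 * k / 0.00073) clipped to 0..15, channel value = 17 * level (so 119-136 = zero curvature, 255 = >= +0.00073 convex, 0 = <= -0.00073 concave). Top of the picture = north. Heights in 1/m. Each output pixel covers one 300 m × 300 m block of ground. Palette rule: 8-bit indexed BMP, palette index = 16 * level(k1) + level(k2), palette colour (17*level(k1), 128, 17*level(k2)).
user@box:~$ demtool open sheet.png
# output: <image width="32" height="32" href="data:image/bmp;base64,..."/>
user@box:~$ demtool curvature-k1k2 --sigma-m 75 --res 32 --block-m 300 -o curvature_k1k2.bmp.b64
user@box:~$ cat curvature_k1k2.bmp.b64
<image width="32" height="32" href="data:image/bmp;base64,Qk02CAAAAAAAADYEAAAoAAAAIAAAACAAAAABAAgAAAAAAAAEAAATCwAAEwsAAAABAAAAAAAAAIAAABGAAAAigAAAM4AAAESAAABVgAAAZoAAAHeAAACIgAAAmYAAAKqAAAC7gAAAzIAAAN2AAADugAAA/4AAAACAEQARgBEAIoARADOAEQBEgBEAVYARAGaAEQB3gBEAiIARAJmAEQCqgBEAu4ARAMyAEQDdgBEA7oARAP+AEQAAgCIAEYAiACKAIgAzgCIARIAiAFWAIgBmgCIAd4AiAIiAIgCZgCIAqoAiALuAIgDMgCIA3YAiAO6AIgD/gCIAAIAzABGAMwAigDMAM4AzAESAMwBVgDMAZoAzAHeAMwCIgDMAmYAzAKqAMwC7gDMAzIAzAN2AMwDugDMA/4AzAACARAARgEQAIoBEADOARABEgEQAVYBEAGaARAB3gEQAiIBEAJmARACqgEQAu4BEAMyARADdgEQA7oBEAP+ARAAAgFUAEYBVACKAVQAzgFUARIBVAFWAVQBmgFUAd4BVAIiAVQCZgFUAqoBVALuAVQDMgFUA3YBVAO6AVQD/gFUAAIBmABGAZgAigGYAM4BmAESAZgBVgGYAZoBmAHeAZgCIgGYAmYBmAKqAZgC7gGYAzIBmAN2AZgDugGYA/4BmAACAdwARgHcAIoB3ADOAdwBEgHcAVYB3AGaAdwB3gHcAiIB3AJmAdwCqgHcAu4B3AMyAdwDdgHcA7oB3AP+AdwAAgIgAEYCIACKAiAAzgIgARICIAFWAiABmgIgAd4CIAIiAiACZgIgAqoCIALuAiADMgIgA3YCIAO6AiAD/gIgAAICZABGAmQAigJkAM4CZAESAmQBVgJkAZoCZAHeAmQCIgJkAmYCZAKqAmQC7gJkAzICZAN2AmQDugJkA/4CZAACAqgARgKoAIoCqADOAqgBEgKoAVYCqAGaAqgB3gKoAiICqAJmAqgCqgKoAu4CqAMyAqgDdgKoA7oCqAP+AqgAAgLsAEYC7ACKAuwAzgLsARIC7AFWAuwBmgLsAd4C7AIiAuwCZgLsAqoC7ALuAuwDMgLsA3YC7AO6AuwD/gLsAAIDMABGAzAAigMwAM4DMAESAzABVgMwAZoDMAHeAzACIgMwAmYDMAKqAzAC7gMwAzIDMAN2AzADugMwA/4DMAACA3QARgN0AIoDdADOA3QBEgN0AVYDdAGaA3QB3gN0AiIDdAJmA3QCqgN0Au4DdAMyA3QDdgN0A7oDdAP+A3QAAgO4AEYDuACKA7gAzgO4ARIDuAFWA7gBmgO4Ad4DuAIiA7gCZgO4AqoDuALuA7gDMgO4A3YDuAO6A7gD/gO4AAID/ABGA/wAigP8AM4D/AESA/wBVgP8AZoD/AHeA/wCIgP8AmYD/AKqA/wC7gP8AzID/AN2A/wDugP8A/4D/ALbZ2HR3d3eHh4anhnd3d4d3d3aXh4KAgZKDg4d1dpbYhXTWpXZ3h5iGp6aVh4d3h3eHdYaStfr36Le3g4a39faGdYS2qKeXhnXWdHSXd3d3h4Wlhcb46NXn5uqi1/ijYIV2doWnhoaWp9mDhLh2hoeHhLjY1beWcmO1+KPVoYB0uKaWlpaWlre3yIN0uIWmlXaFt9mEgqCAUIP5xmCDp7e5ppd1qJeFhHOkhIWnhafIdYSjpGKCx+rTwPrzwqimdZZ1hYaVdYWmdca0p5eGhcm4t7eno9b4/PjDkWDF+JdkhWV2l5d2dbjY+LGmpbiWlqeFloSi+LaEw6RAcnL5x4WFhXaGpnWm2fiVYHSlp7aFpbbG2cODcnLWpIKmgaW0l7OohqfZ6OXItnRxlNdjlMfH96KVk1J0psiQprdyhbi58vv39/nplKfIlGKz+8T2+f3qcHODdaWEgnPIp3Klt5eAtbWUlKKUtpOCd4GixrJwwcBwdJXHhHaHhci4hIWVdHCQgHBgcLOTdISCgXCAgICAgoaG2KWEhpeWlYWGhoeHtNnXpbX3+Obl9fn49Pf51KWnp8jIgoSFpYWEdXd3hoaEp7fY6LeFY3O1xZGz+frWhYamp5OClKenp6d2dneHhoWoloZ1lpSTcYCAcMCCxba1qJVhYmOXyaiGlHV1dYaGdZSDcnN0dLa3uMjaxXO2Y3WntqeEpsiohoWYmJeWl5iFlpaXloZkpvn46Nq4dISFdYWGp6Wml6aGh5iYqKaWmIWouLi4p7XFlYWnp8SVdYaGhnWFdnWGp5eHl5iYhnaHdISFlpaGhXNycoSCs7eHdpaHh5eFdXeXl6iXh4V2dnWEgoGBgYOHd3d1UnO3t4Z2l5iHl3ZldoeoqId1hoeGh7e4p5entYSHh3RzhrenppeWl4eXdnV1hqioh4aIl5aolqe3uLqog4eHgpaXt5enyMmXdoeXhnaFpZeGl5iXlpiGd4eouKiCh4aCt9raqJanyem1lpeXlqinhoaXh4eHd4d3dpjIqIKHhpPGyMjHl5aWlpOlhoeFl8iFdpeHd3d3h3d2h8i4goeGlYRxcbWomIVyY5aph3amuIWGhnaHd3Z3dnaGx7did3dkcnSlxZantLa3t7m3uLiWZIeXhnaFZYV1hpa3tnJyYmOWx9indWSGuLjIucbXyKeVpabHt6eFt6e4p5ens9jH1ee2l5Z1dXOVhYWWhZXYxsjJg3WWt8iHl5eGdYV0l6eGlYSEhod3hZWBkJBwYZXIysmlhYWEg3V1loeHh3SGl3aYmIeGdnZ0YoPYxoOCkJSlpJSGlbiop6iomJiYlYaohpiYqJeXlrXV1+zrxreUY5S3p4WGqKk="/>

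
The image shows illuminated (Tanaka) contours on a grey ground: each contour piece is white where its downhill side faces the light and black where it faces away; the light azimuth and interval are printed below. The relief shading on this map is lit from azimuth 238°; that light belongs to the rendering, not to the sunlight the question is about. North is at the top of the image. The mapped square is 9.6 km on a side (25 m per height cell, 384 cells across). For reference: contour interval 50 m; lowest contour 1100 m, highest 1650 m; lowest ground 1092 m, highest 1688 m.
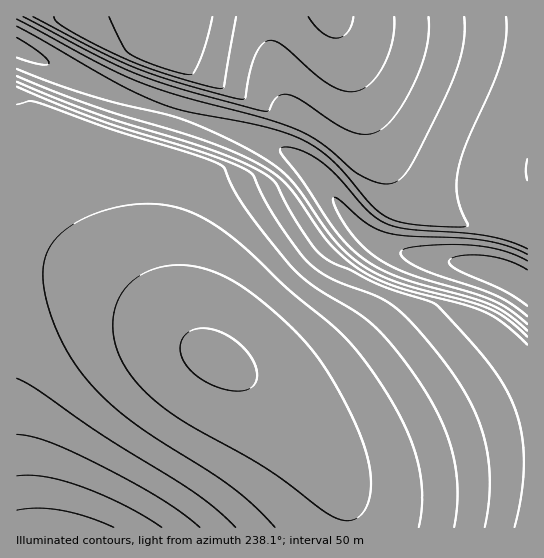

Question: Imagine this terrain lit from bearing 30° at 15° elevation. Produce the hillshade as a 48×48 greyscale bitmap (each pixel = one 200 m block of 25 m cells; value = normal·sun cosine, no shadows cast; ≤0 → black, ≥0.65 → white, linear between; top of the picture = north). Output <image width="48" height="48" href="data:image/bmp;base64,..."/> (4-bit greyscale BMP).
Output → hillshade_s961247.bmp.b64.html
<image width="48" height="48" href="data:image/bmp;base64,Qk32BAAAAAAAAHYAAAAoAAAAMAAAADAAAAABAAQAAAAAAIAEAAATCwAAEwsAABAAAAAAAAAAAAAAABEREQAiIiIAMzMzAERERABVVVUAZmZmAHd3dwCIiIgAmZmZAKqqqgC7u7sAzMzMAN3d3QDu7u4A////AIiIiIiIiIiIiIiIiId3d2ZmZmVVVVVVVXiIiIiIiIiIiIiIiId3d2ZmZlVVVVVVVXiIiIiIiIiIiIiIiHd3dmZmZVVVVVVVVXeIiIiIiIiIiIiIh3d3dmZmVVVVVVVVVXeIiIiIiIiIiIiIh3d3ZmZmVVVVVVVVVXeIiIiIiIiIiIiId3d2ZmZlVVVVVVVVVXeIiIiIiIiIiIiHd3d2ZmZVVVVVVVVVVXeIiIiIiIiIiIh3d3dmZmVVVVVVVVVVVXd4iIiIiIiIiId3d3ZmZlVVVVVVVVVVVXd4iIiIiIiIiHd3d2ZmZlVVVVVVVVVVVXd4iIiIiIiIh3d3dmZmZVVVVVVVVVVVVXd3iIiIiIiId3d3ZmZmVVVVVURERFVVVXd3eIiIiIh3d3d2ZmZlVVVVVEREREVVVXd3d3iIh3d3d3ZmZmVVVVVUREREREVVVXd3d3d3d3d3d2ZmZlVVVVVERERERERVVXd3d3d3d3d3ZmZmVVVVVURERERERERVVXd3d3d3d3dmZmZlVVVVRERERERERERVVHd3d3d3d2ZmZmVVVVVERERERERERERFQnd3d3d3ZmZmZlVVVVREREREREREREREAHd3d3dmZmZmVVVVVEREREREREREREMgAHd3dmZmZmZlVVVVRERDMzM0REMyIQAAAGZmZmZmZmZVVVVUREQzMzMzMQAAAAAAAWZmZmZmZmVVVVVEREMzIiMgAAAAAAABNGZmZmZmZlVVVVVERDMiIiEAAAAAABI1aGZmZmZmZVVVVVREQzMiIhAAABEjNFZ4q2ZmZmZmVVVVVVREQzMiIQAAJFZneJq83mZmZmZmVVVVVVREQzIiIAAkaJmrvM3e3GZmZmZlVVVVVVREMzIiAAJYq83d3dzKhmZmZmZlVVVVVVREMzMxACWL3cy6qYdmVWZmZmZlVVVVVVREMzMgAli9yod2ZVVVVWZmZmZmVVVVVVREMzIAFHrLh2ZVVVVVVWZmZmZmZlVVVVVEMyAAN6zId2ZlVVVVVmZmZmZmZmZlVVVDIQADacyXdmZmVVVWZmZmZmZmZmZmVUIQAAA2m9qHdmZmZmZmZmZmZmZmZmVTIAAAABRpvbh3dmZmZmZmZmZmZmZmVDEAAAAAI1es25h3dmZmZmZmZmZmZmZTEAAAAAE0Z5vMqIh3dmZmZmZmZmZmZTEAAAABI0Z4q8y5iIh3ZmZmZmZmZmZlMAAAABJFZ4q8zKiIiId3ZmZmZmZmZlQgAAABNFeJq83cqHd4iId3ZmZmZmZmZhAAAAJFeJq83u24ZmeIiId2ZmZmZmZmZgAAEkaJvN7v7bhlVneIiHd2ZmZmZmZmZgATVoq97//sqGVVZneIiHdmZmZmZmZmZhNXis3v/tuXZlVVZniIh3dmZmZmZmZmZleazf/+uYd2ZlVVZniIh3ZmZmZVVWZmZprO//2od3d2ZlVVZ3eId3ZmZVVVVVVVZs7/7Kh3d3d2ZlVVZ3d3d2ZmVVVVVVVVVe/+uHd3d3d2ZlVWZ3d3d2ZlVVVVVVVVVQ=="/>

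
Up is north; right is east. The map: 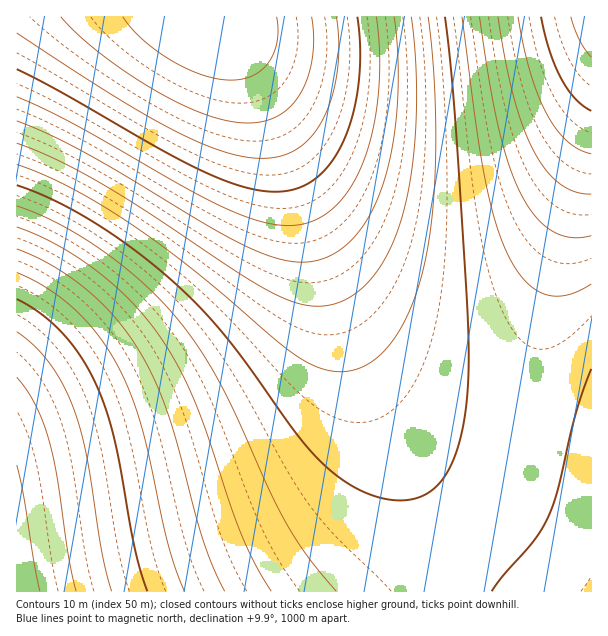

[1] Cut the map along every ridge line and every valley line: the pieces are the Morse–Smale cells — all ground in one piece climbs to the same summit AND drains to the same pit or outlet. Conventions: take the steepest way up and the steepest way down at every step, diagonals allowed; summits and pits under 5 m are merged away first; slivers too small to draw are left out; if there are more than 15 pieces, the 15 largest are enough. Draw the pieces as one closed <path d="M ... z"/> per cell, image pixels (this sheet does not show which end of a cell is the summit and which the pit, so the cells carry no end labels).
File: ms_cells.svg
<path d="M210 16l-194 1 1 575 384 0 40-32 34-32-57-60-34-51-17-33-18-45-54-162-31-81-23-45-13-19z"/><path d="M591 16l-380 1 17 15 13 19 23 45 31 81 54 162 18 45 17 33 34 51 56 60 8-7 17-23 15-36 33-165 45-159z"/><path d="M591 139l-44 158-33 165-15 36-24 30 70 64 47-1z"/><path d="M476 529l-35 31-39 31 142 0z"/>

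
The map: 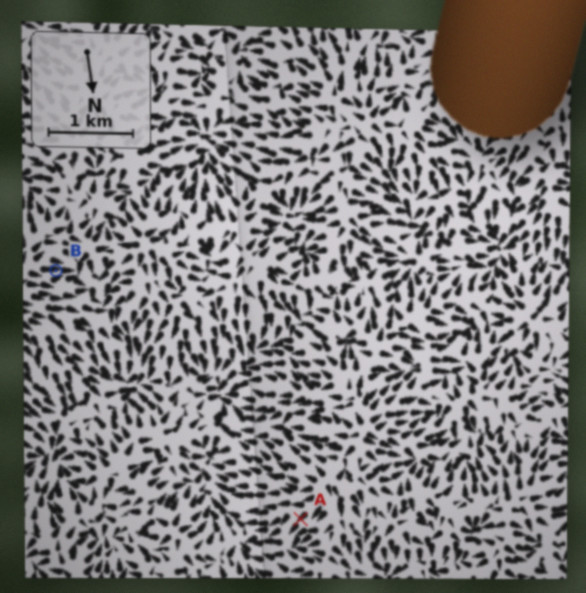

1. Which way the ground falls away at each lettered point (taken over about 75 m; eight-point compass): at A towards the NE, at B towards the W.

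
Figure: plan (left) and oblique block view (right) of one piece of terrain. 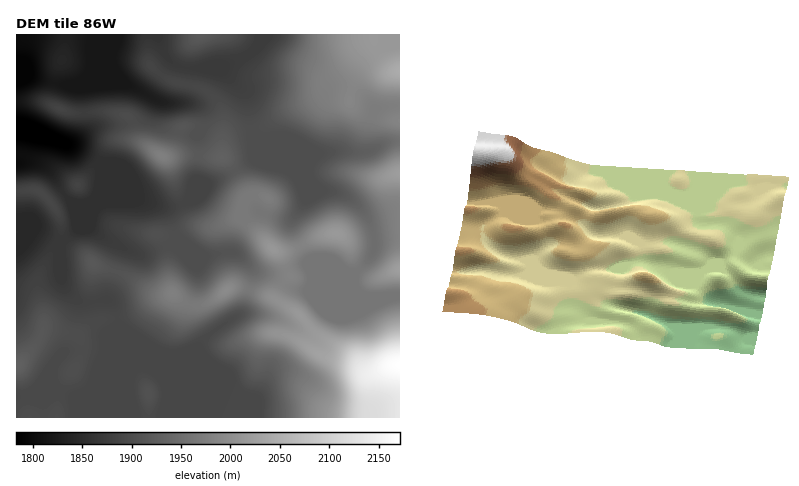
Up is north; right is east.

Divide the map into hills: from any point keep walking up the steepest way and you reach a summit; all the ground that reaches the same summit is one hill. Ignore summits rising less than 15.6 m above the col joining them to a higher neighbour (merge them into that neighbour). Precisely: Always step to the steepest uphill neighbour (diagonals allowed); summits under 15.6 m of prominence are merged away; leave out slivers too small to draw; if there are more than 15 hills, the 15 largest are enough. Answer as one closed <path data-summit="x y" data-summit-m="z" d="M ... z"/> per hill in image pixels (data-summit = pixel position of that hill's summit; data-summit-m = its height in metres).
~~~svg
<path data-summit="400 366" data-summit-m="2171" d="M254 135l-2 3 0 22-24 15-30 13-12 14-12 5-14-1-26-8-32-33-5 31-9 8-10 24-16 16-2 4 2 34 6 10 14 10 24-2 15-46-1-8 18 8 8 0 14-6 14-3 4-7 20 16 12 2 22-4 7-22 11-14 8-4 22 6 12 0 13-16-5-20z"/><path data-summit="400 70" data-summit-m="2045" d="M400 34l-138 0-3 10-13 12-24 11-18 1 10 0 10 4 21 20 7 40 4 5 12 1 8-2 44 18 16-3 30 1 20-9 14-3z"/><path data-summit="18 366" data-summit-m="1930" d="M36 230l-4 0-5 10-11 8 0 170 102 0 0-100-3-10-5-8-28 2-8-4-12-16-1-36z"/><path data-summit="162 156" data-summit-m="1977" d="M214 68l-24 0-6 26-3 6-4 2 15 2 8 6 3 6 0 8-5 10-14 0-14-6-5-8-1-16-12-7-5 11-9 12-10 4-32 3-28 17 32 19 36 36 28 8 10 0 12-5 12-14 30-13 25-15 0-28-7-38-22-22z"/><path data-summit="226 290" data-summit-m="1995" d="M178 238l-4 7-12 2-16 7-8 0-16-7-15 51 6 6 5 18 4 3 26 21 20 7 14-1 18-6 10-12 30-19 4-7 8-28-2-14-14-13-10-1-24 4-8-4z"/><path data-summit="336 234" data-summit-m="2016" d="M298 176l7 26-13 18 2 12 16 29 23 9-13 0-16-6-24 9-16 1 10 3 18 11 16 3 42-18 6 0 15-17 4-14-3-14-6-14-12-13-12-7-28-6-10-5z"/><path data-summit="400 174" data-summit-m="2023" d="M276 136l-17 2 45 45 18 8 14 1 12 5 22 21 30-6 0-71-12 1-22 10-30-1-16 3z"/><path data-summit="40 192" data-summit-m="1892" d="M32 159l-6 0-10 5 0 54 8 2 6 13 2-3 4 0 24 16 18-18 10-24-18-2-19-30-7-6z"/><path data-summit="62 60" data-summit-m="1842" d="M90 34l-74 0 0 46 4 0 10-4 32 9 6 0 14-5 8-12z"/><path data-summit="274 250" data-summit-m="2013" d="M260 212l-10 4-7 8-6 10-5 16 18 17 14 6 16 0 24-9 16 6 13 0-25-12-14-26-2-6 2-10-2 2-12 0z"/><path data-summit="78 184" data-summit-m="1887" d="M42 134l-26 0 0 28 10-3 10 2 15 11 19 30 8 2 12-2 8-8 3-30-31-19z"/><path data-summit="200 34" data-summit-m="1919" d="M260 34l-103 2 8 18 7 9 14 5 18 0 18-1 24-11 13-12z"/><path data-summit="400 270" data-summit-m="2025" d="M400 212l-26 6-7-2 7 20 0 14-5 10-15 14 1 12 7 9 8 2 30-1z"/>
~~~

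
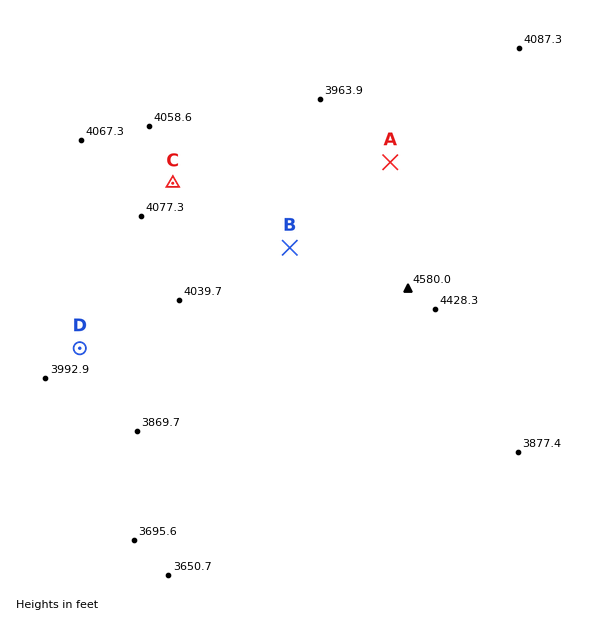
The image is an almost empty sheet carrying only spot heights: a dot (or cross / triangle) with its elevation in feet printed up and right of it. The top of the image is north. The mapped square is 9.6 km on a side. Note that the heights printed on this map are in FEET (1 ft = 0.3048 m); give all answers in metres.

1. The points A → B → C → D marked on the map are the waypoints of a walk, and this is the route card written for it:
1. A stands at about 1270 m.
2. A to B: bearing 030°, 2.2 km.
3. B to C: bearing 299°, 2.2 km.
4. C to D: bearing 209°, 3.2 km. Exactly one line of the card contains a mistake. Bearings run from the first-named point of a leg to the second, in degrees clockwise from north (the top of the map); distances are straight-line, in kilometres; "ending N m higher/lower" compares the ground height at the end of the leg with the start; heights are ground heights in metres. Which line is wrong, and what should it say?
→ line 2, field bearing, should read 230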